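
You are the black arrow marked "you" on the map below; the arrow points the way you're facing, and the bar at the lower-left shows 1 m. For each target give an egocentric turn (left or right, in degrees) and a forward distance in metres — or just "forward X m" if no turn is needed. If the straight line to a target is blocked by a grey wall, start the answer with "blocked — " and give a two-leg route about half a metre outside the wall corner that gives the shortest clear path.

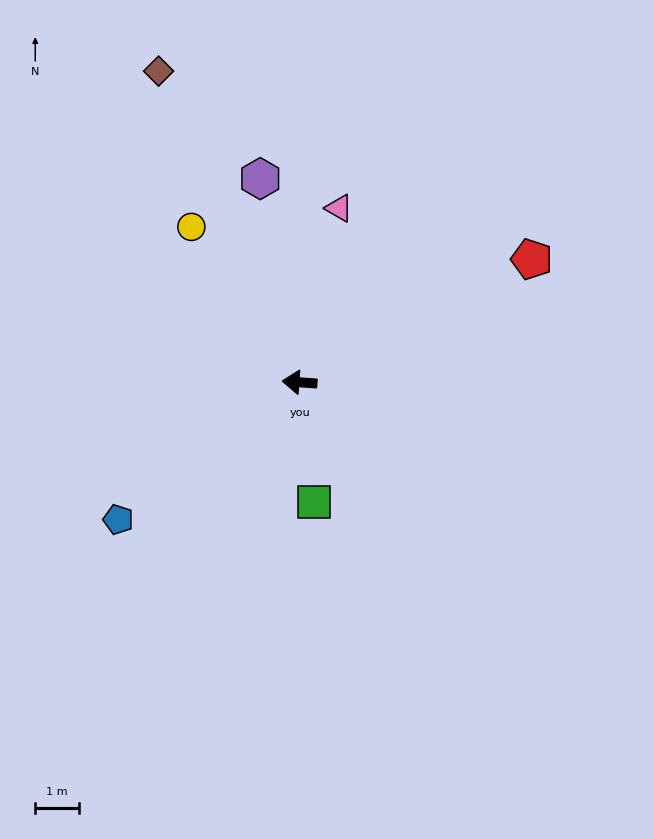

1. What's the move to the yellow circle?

turn right 51°, forward 4.3 m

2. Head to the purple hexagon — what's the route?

turn right 75°, forward 4.7 m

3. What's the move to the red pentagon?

turn right 148°, forward 6.0 m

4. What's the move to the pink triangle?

turn right 99°, forward 4.1 m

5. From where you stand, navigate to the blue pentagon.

turn left 41°, forward 5.2 m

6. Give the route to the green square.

turn left 101°, forward 2.8 m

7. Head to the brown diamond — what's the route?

turn right 62°, forward 7.8 m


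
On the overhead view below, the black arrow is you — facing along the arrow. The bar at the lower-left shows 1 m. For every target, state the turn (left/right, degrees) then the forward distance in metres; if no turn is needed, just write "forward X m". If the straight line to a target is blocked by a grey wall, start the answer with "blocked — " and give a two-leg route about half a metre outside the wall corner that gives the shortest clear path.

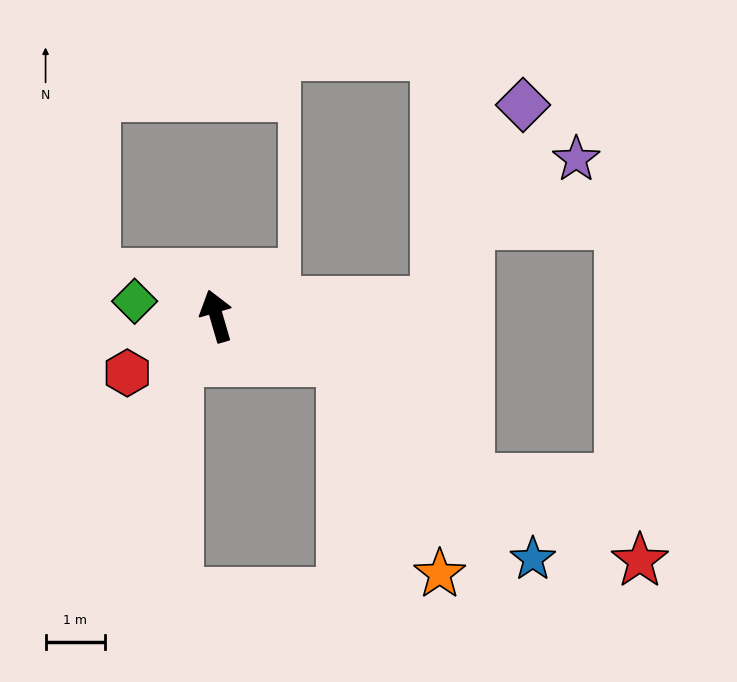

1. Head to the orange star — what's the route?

blocked — turn right 126°, forward 2.3 m, then turn right 45°, forward 3.9 m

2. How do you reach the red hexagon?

turn left 106°, forward 1.8 m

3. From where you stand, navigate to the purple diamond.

blocked — turn right 102°, forward 3.7 m, then turn left 62°, forward 3.6 m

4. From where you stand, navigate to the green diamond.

turn left 64°, forward 1.4 m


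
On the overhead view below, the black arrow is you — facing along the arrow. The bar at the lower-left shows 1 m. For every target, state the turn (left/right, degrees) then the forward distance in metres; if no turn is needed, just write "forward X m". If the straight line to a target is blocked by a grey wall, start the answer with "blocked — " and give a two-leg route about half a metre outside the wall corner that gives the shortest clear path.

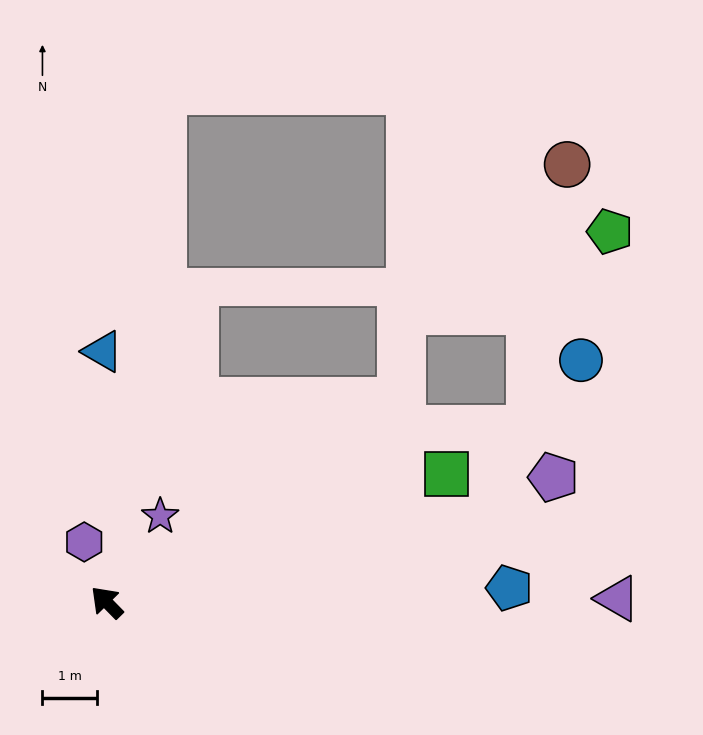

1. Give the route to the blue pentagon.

turn right 132°, forward 7.4 m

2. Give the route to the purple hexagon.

turn right 24°, forward 1.2 m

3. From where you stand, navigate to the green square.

turn right 114°, forward 6.7 m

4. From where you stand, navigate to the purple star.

turn right 76°, forward 1.9 m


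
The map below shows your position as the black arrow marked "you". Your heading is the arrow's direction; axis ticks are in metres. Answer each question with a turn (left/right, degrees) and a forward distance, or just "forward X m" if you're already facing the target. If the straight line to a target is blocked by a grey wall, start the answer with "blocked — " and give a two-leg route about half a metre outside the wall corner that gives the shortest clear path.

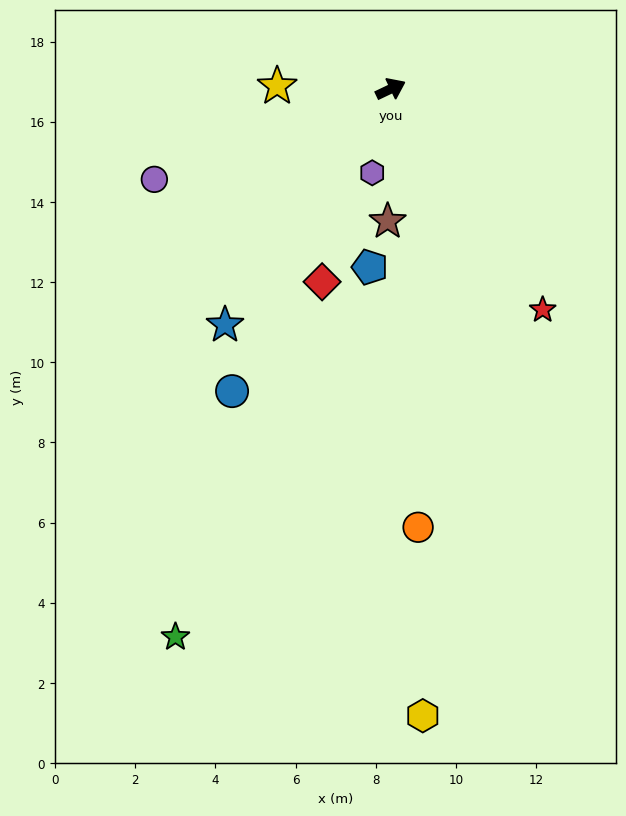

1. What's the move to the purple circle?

turn left 175°, forward 6.3 m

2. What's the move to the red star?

turn right 81°, forward 6.7 m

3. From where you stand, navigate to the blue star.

turn right 151°, forward 7.2 m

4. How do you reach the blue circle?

turn right 143°, forward 8.5 m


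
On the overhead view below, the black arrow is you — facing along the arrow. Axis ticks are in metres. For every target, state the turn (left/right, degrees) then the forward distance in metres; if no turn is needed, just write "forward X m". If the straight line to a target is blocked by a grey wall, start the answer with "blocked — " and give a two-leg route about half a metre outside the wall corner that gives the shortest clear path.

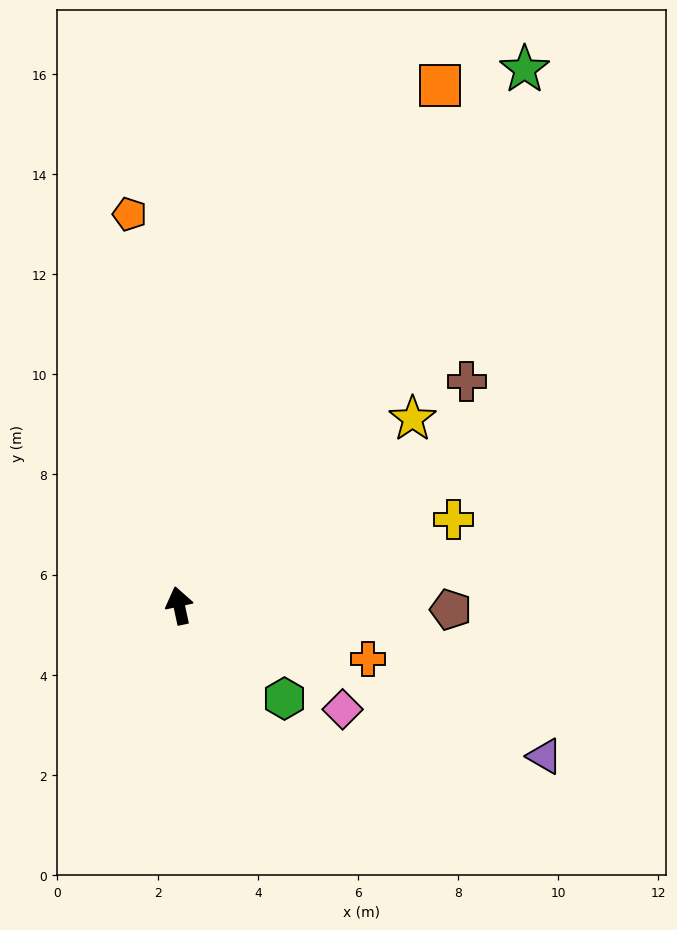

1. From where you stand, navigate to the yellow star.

turn right 63°, forward 6.0 m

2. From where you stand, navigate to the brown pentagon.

turn right 103°, forward 5.4 m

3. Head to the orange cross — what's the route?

turn right 118°, forward 3.9 m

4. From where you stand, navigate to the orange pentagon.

turn right 5°, forward 7.9 m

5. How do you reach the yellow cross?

turn right 85°, forward 5.7 m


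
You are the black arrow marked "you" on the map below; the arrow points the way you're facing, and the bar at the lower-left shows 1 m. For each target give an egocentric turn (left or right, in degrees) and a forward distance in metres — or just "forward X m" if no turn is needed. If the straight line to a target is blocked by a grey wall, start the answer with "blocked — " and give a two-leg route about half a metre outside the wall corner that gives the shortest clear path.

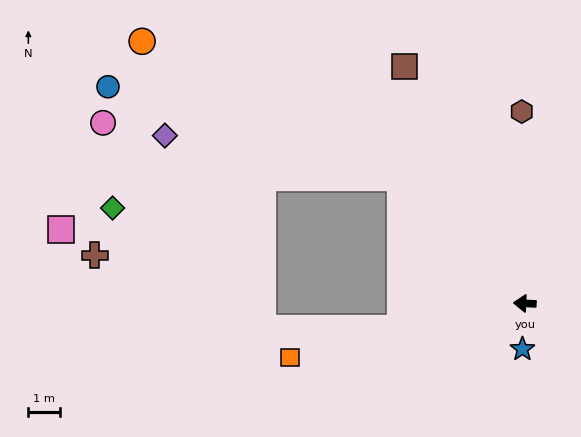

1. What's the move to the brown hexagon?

turn right 86°, forward 6.0 m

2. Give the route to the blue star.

turn left 90°, forward 1.4 m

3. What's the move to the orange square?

turn left 16°, forward 7.6 m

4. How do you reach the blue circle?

blocked — turn right 43°, forward 5.5 m, then turn left 29°, forward 9.6 m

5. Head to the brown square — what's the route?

turn right 60°, forward 8.3 m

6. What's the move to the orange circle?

blocked — turn right 43°, forward 5.5 m, then turn left 18°, forward 9.2 m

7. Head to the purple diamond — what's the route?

blocked — turn right 43°, forward 5.5 m, then turn left 36°, forward 7.5 m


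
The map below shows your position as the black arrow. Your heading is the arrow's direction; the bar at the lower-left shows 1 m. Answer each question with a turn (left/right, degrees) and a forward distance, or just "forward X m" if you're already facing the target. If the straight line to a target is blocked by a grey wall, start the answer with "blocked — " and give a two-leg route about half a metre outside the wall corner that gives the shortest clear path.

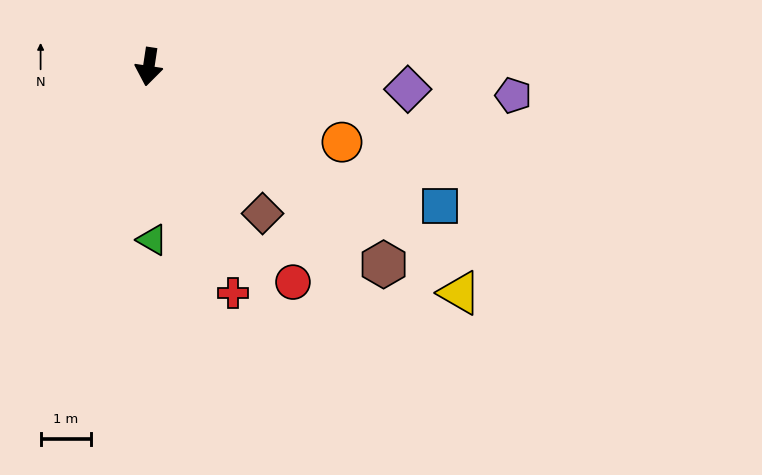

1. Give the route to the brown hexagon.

turn left 59°, forward 6.1 m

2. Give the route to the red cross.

turn left 29°, forward 4.8 m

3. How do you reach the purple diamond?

turn left 94°, forward 5.2 m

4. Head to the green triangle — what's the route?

turn left 10°, forward 3.4 m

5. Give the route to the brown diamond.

turn left 46°, forward 3.7 m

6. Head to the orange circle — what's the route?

turn left 77°, forward 4.1 m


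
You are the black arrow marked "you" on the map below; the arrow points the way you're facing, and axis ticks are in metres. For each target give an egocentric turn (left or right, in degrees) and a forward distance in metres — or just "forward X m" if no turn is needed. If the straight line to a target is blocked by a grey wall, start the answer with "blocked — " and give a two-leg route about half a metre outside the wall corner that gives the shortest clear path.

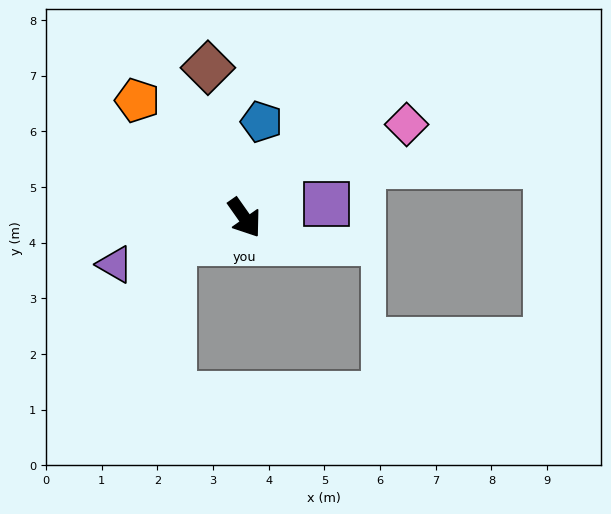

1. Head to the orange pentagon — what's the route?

turn right 173°, forward 2.9 m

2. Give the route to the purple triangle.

turn right 105°, forward 2.5 m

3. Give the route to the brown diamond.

turn left 159°, forward 2.8 m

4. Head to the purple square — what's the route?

turn left 65°, forward 1.5 m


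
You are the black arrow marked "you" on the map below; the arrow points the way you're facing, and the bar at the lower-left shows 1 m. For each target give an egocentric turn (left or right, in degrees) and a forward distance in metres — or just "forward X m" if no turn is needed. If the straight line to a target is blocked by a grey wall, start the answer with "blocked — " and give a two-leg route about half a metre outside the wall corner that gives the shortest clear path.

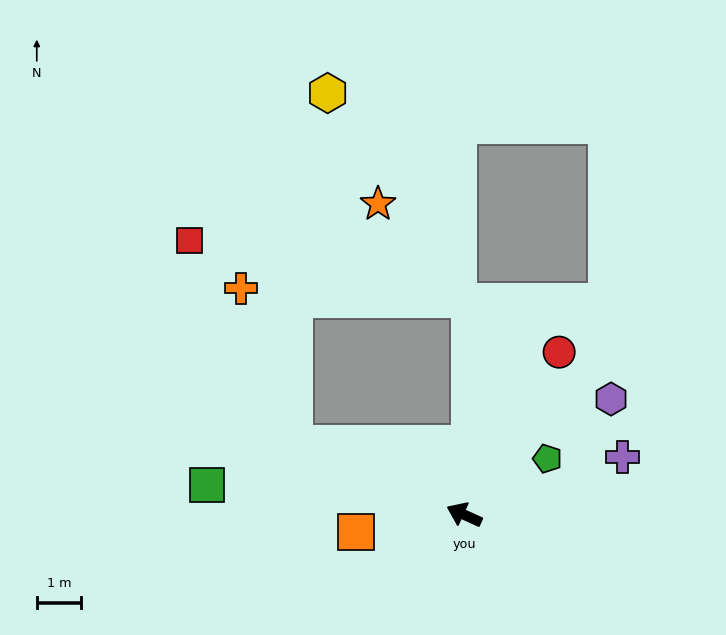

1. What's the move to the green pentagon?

turn right 122°, forward 2.3 m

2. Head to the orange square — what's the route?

turn left 34°, forward 2.5 m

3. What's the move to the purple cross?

turn right 136°, forward 3.8 m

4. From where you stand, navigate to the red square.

blocked — forward 4.2 m, then turn right 38°, forward 5.2 m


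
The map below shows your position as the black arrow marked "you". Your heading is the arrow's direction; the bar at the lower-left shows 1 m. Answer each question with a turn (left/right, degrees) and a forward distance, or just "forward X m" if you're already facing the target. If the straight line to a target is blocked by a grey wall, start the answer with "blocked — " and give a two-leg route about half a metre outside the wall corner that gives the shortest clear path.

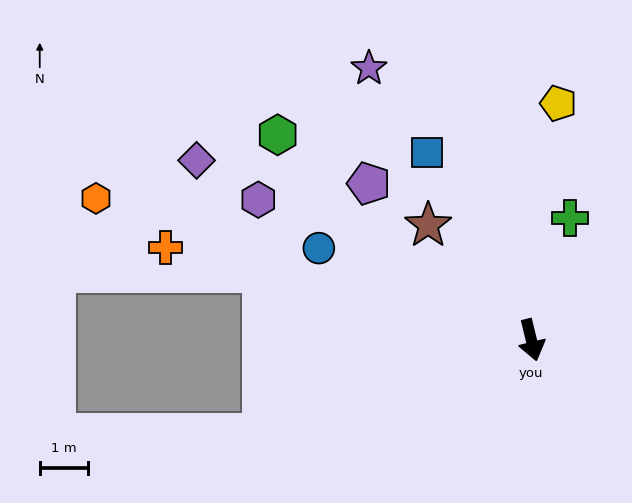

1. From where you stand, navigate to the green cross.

turn left 149°, forward 2.6 m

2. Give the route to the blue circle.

turn right 127°, forward 4.8 m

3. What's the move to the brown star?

turn right 152°, forward 3.2 m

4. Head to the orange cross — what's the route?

turn right 118°, forward 7.8 m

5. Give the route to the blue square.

turn right 165°, forward 4.4 m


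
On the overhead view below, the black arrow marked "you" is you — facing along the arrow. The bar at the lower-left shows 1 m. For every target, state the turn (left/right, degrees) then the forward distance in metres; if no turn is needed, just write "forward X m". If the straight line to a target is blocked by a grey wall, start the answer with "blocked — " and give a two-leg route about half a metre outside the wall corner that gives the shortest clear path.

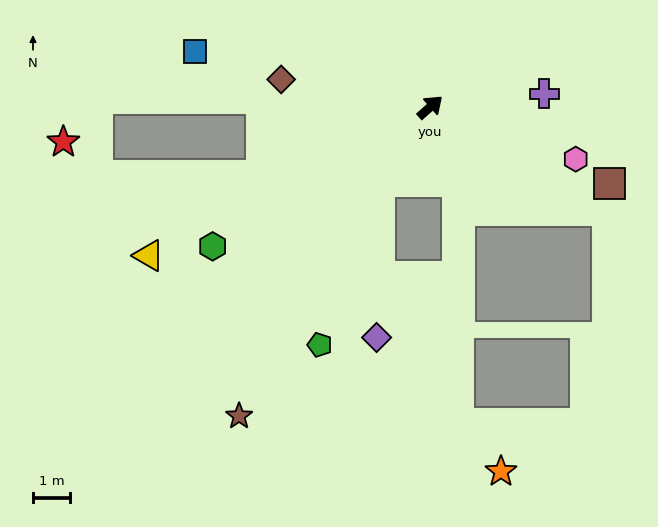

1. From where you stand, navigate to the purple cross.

turn right 35°, forward 3.1 m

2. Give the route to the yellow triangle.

turn left 166°, forward 8.5 m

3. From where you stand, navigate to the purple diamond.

blocked — turn right 166°, forward 2.4 m, then turn left 33°, forward 4.2 m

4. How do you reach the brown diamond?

turn left 128°, forward 4.1 m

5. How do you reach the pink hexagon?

turn right 61°, forward 4.1 m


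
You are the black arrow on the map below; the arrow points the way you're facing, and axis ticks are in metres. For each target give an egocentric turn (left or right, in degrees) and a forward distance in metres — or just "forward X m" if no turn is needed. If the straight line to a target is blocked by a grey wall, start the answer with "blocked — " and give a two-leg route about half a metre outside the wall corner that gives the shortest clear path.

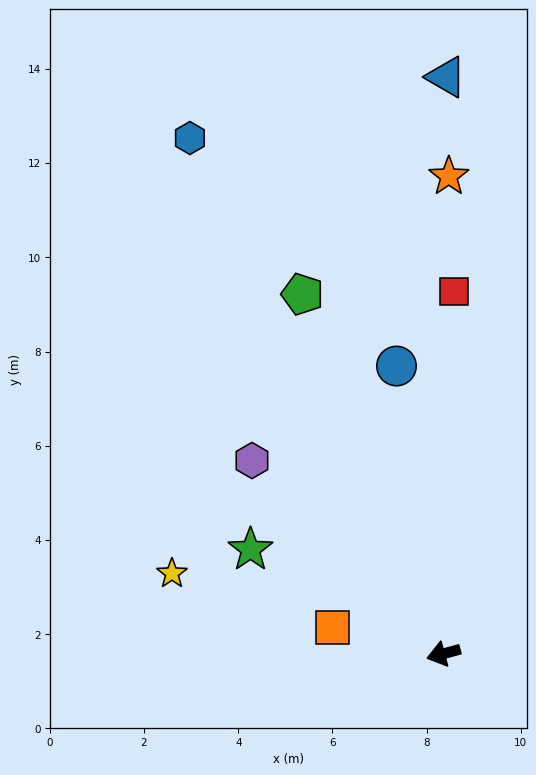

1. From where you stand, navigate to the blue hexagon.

turn right 79°, forward 12.2 m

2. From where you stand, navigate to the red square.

turn right 107°, forward 7.7 m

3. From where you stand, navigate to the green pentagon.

turn right 84°, forward 8.2 m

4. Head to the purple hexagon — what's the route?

turn right 60°, forward 5.8 m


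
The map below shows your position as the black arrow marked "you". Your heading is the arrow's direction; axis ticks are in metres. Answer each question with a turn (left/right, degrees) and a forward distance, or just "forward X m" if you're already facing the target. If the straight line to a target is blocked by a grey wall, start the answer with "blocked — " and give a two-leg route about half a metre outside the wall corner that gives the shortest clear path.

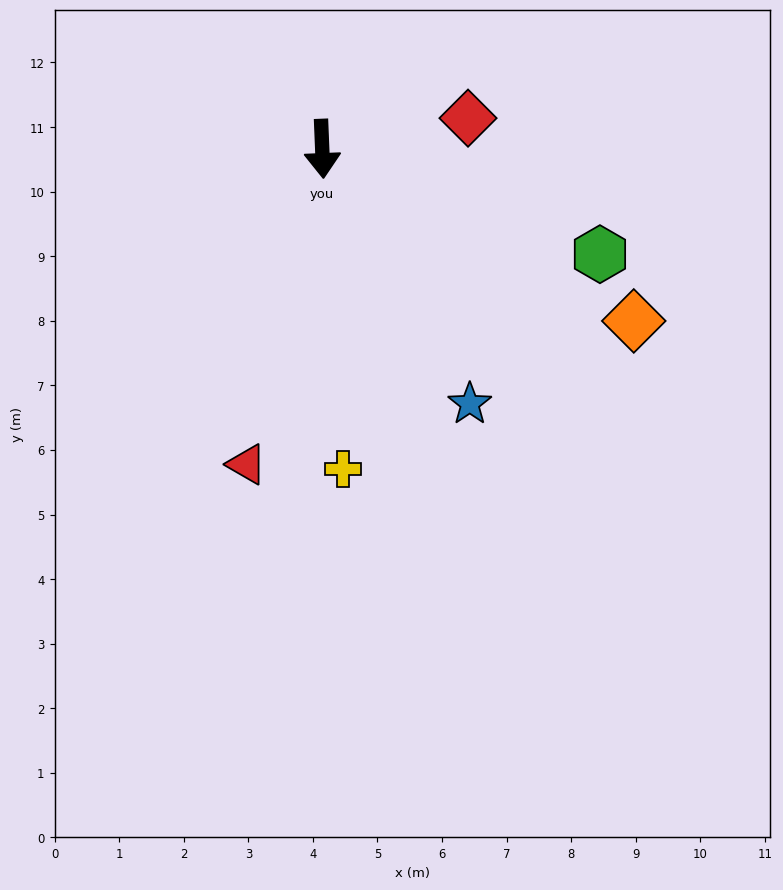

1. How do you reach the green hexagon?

turn left 67°, forward 4.6 m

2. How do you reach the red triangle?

turn right 16°, forward 5.0 m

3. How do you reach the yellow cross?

forward 5.0 m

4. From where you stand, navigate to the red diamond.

turn left 100°, forward 2.3 m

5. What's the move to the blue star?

turn left 28°, forward 4.6 m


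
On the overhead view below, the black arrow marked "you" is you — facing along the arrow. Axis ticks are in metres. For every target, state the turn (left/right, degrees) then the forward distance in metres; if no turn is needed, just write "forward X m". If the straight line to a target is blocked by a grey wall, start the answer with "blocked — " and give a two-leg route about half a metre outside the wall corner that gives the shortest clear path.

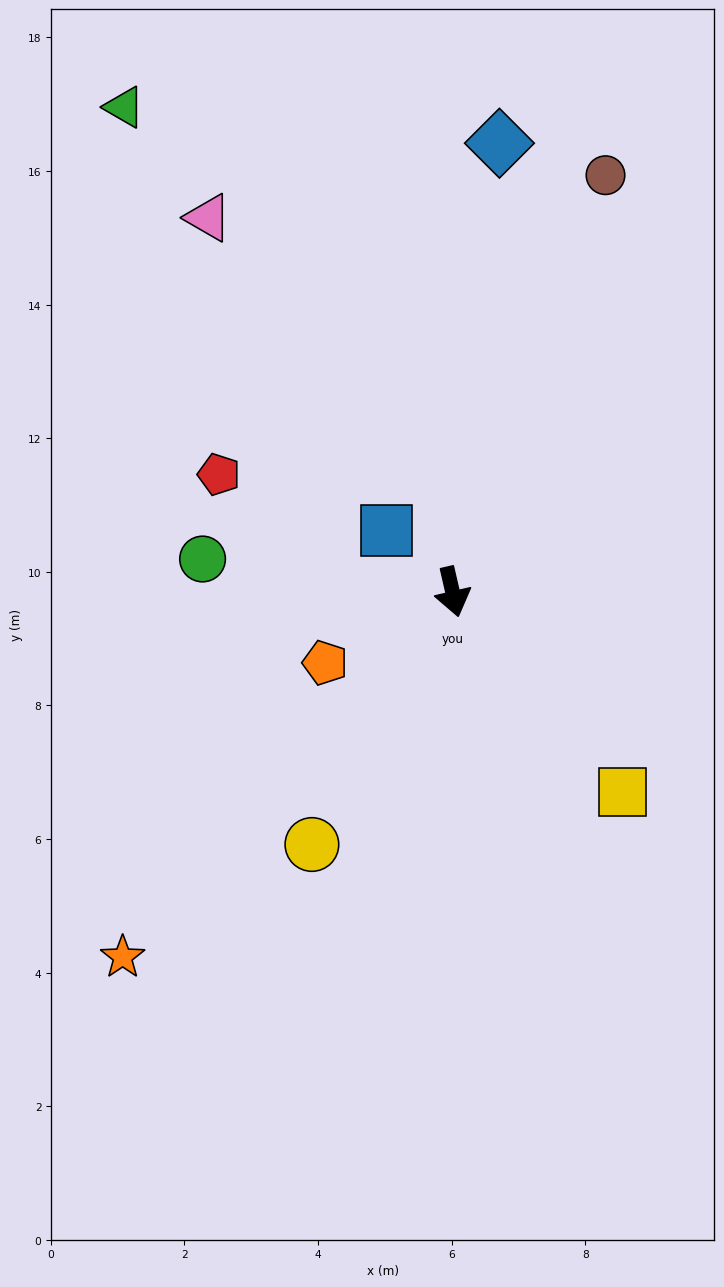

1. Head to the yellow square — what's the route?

turn left 27°, forward 3.9 m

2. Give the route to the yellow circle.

turn right 42°, forward 4.3 m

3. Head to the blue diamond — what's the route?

turn left 161°, forward 6.8 m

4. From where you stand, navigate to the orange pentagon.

turn right 74°, forward 2.2 m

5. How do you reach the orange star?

turn right 55°, forward 7.4 m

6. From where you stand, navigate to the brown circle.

turn left 147°, forward 6.6 m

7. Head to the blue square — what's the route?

turn right 146°, forward 1.3 m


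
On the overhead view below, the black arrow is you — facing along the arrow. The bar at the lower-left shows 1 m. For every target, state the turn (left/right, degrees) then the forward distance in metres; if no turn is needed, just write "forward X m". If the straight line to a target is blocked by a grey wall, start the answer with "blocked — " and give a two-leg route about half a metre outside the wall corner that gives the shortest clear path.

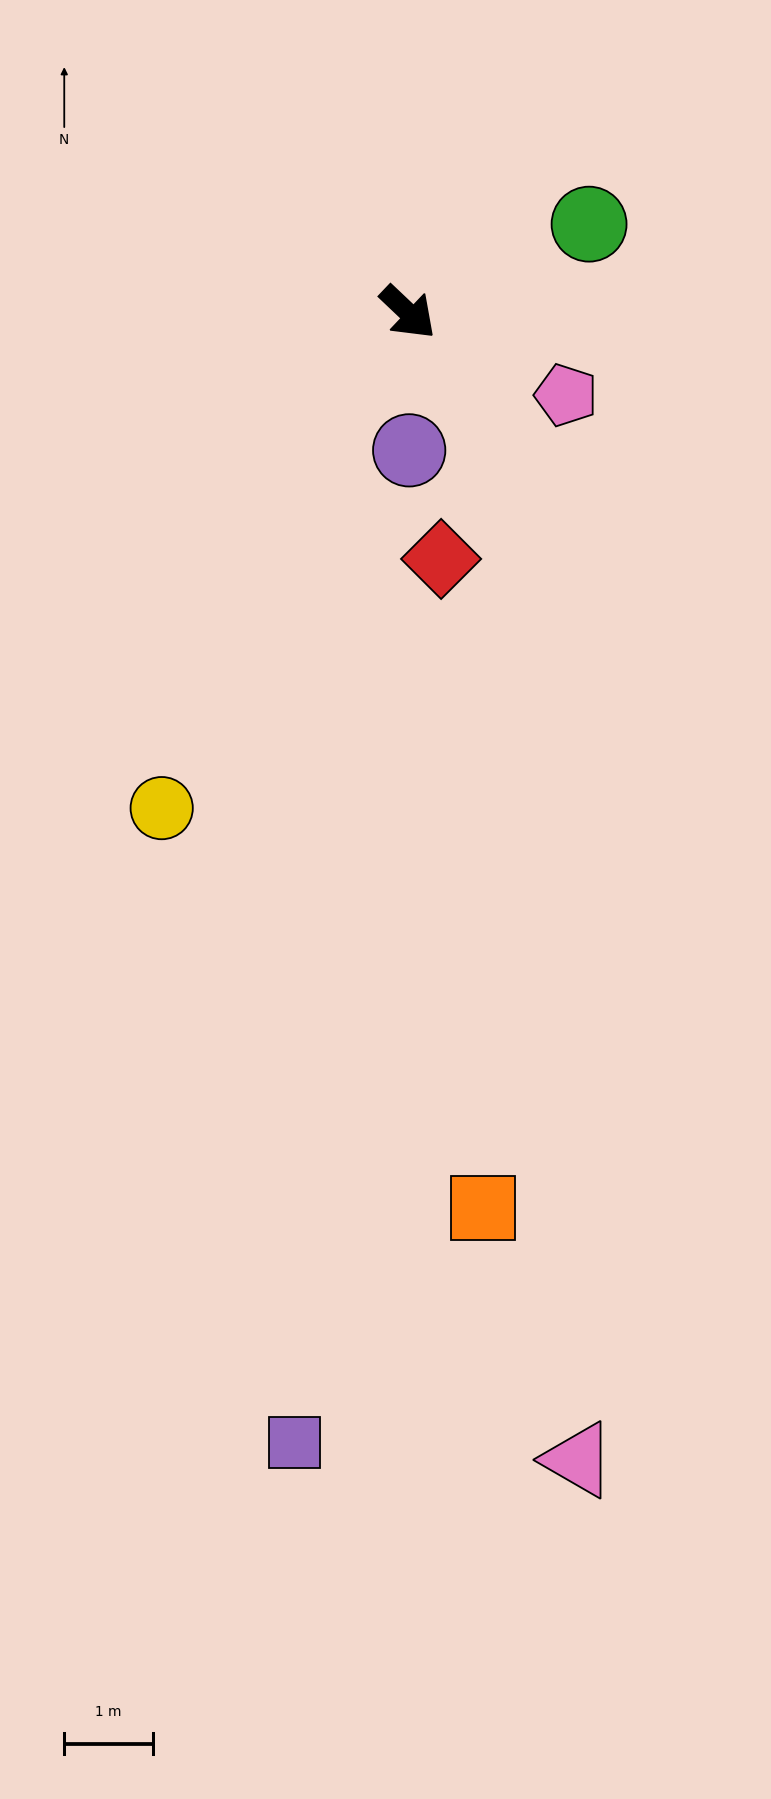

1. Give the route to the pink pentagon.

turn left 16°, forward 2.0 m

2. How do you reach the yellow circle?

turn right 73°, forward 6.2 m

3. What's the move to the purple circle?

turn right 46°, forward 1.5 m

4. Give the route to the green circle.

turn left 69°, forward 2.3 m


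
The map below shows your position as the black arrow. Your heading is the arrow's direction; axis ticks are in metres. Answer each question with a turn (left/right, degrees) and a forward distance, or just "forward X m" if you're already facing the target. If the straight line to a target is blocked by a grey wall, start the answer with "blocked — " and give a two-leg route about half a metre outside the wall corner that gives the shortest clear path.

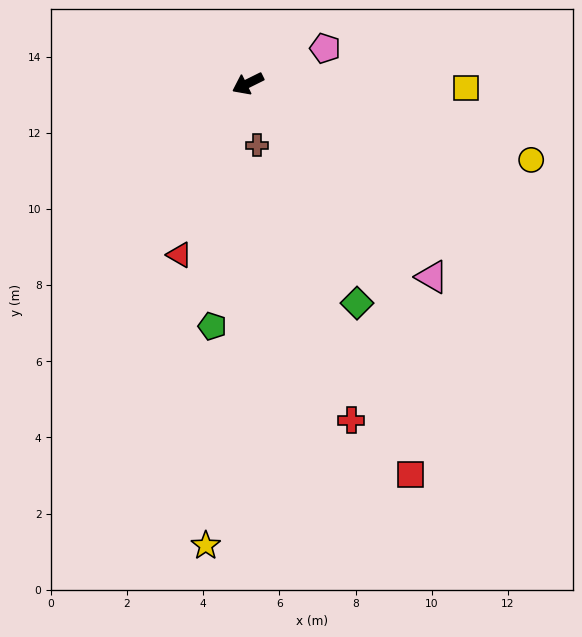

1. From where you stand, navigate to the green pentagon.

turn left 55°, forward 6.4 m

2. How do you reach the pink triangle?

turn left 107°, forward 7.0 m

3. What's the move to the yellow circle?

turn left 139°, forward 7.7 m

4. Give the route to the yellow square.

turn left 153°, forward 5.7 m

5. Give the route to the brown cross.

turn left 72°, forward 1.6 m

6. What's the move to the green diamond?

turn left 90°, forward 6.4 m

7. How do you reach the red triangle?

turn left 42°, forward 4.8 m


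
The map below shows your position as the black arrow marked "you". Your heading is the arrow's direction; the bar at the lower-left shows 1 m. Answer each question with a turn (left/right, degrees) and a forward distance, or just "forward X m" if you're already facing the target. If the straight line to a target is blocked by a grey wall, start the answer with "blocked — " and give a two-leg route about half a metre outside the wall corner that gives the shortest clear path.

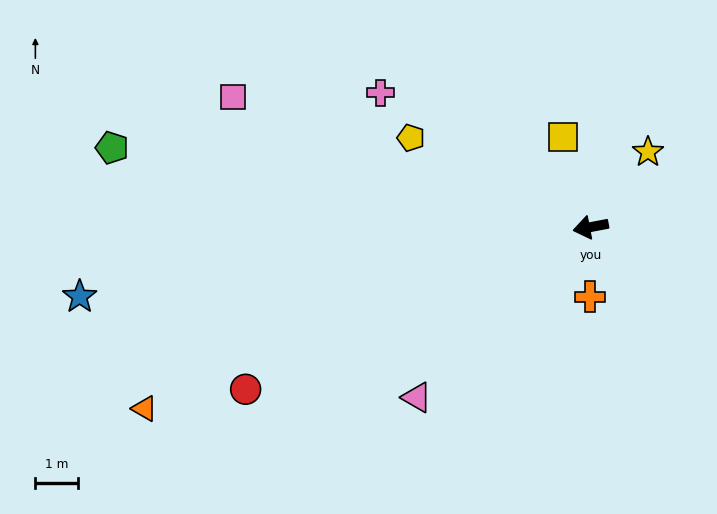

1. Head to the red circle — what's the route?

turn left 14°, forward 8.9 m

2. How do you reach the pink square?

turn right 31°, forward 8.9 m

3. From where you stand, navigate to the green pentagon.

turn right 20°, forward 11.3 m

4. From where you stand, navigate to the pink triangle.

turn left 34°, forward 5.7 m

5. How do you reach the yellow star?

turn right 138°, forward 2.2 m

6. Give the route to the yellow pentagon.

turn right 37°, forward 4.7 m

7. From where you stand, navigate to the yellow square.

turn right 84°, forward 2.2 m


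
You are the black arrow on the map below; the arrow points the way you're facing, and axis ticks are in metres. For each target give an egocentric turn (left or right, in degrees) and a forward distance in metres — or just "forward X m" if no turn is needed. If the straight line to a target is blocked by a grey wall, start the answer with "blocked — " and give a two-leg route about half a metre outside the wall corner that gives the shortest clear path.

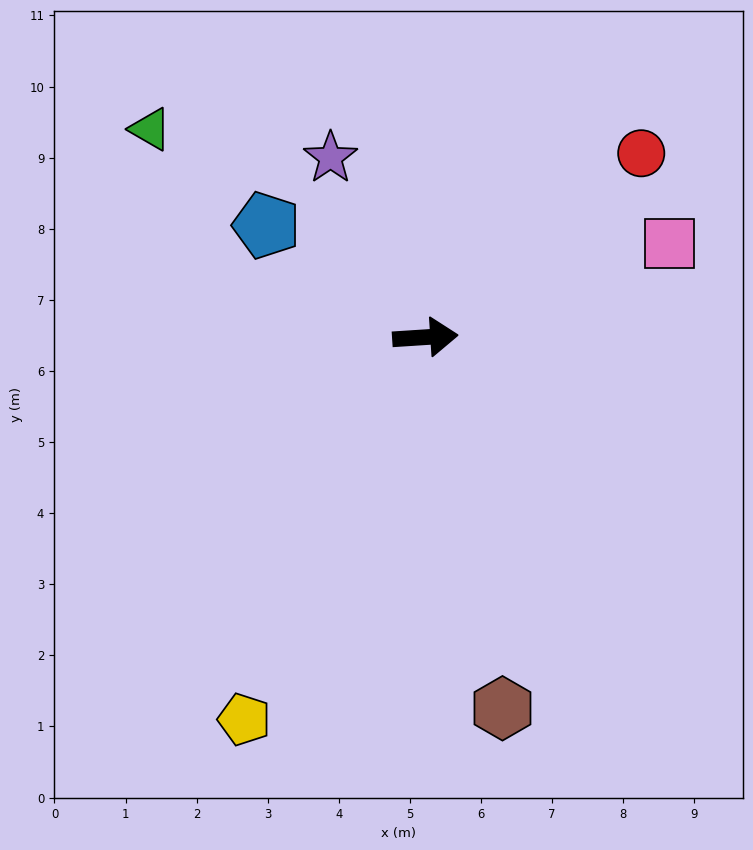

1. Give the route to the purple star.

turn left 114°, forward 2.9 m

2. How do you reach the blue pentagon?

turn left 141°, forward 2.7 m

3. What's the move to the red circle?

turn left 37°, forward 4.0 m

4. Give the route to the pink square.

turn left 17°, forward 3.7 m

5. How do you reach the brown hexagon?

turn right 82°, forward 5.3 m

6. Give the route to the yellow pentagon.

turn right 119°, forward 5.9 m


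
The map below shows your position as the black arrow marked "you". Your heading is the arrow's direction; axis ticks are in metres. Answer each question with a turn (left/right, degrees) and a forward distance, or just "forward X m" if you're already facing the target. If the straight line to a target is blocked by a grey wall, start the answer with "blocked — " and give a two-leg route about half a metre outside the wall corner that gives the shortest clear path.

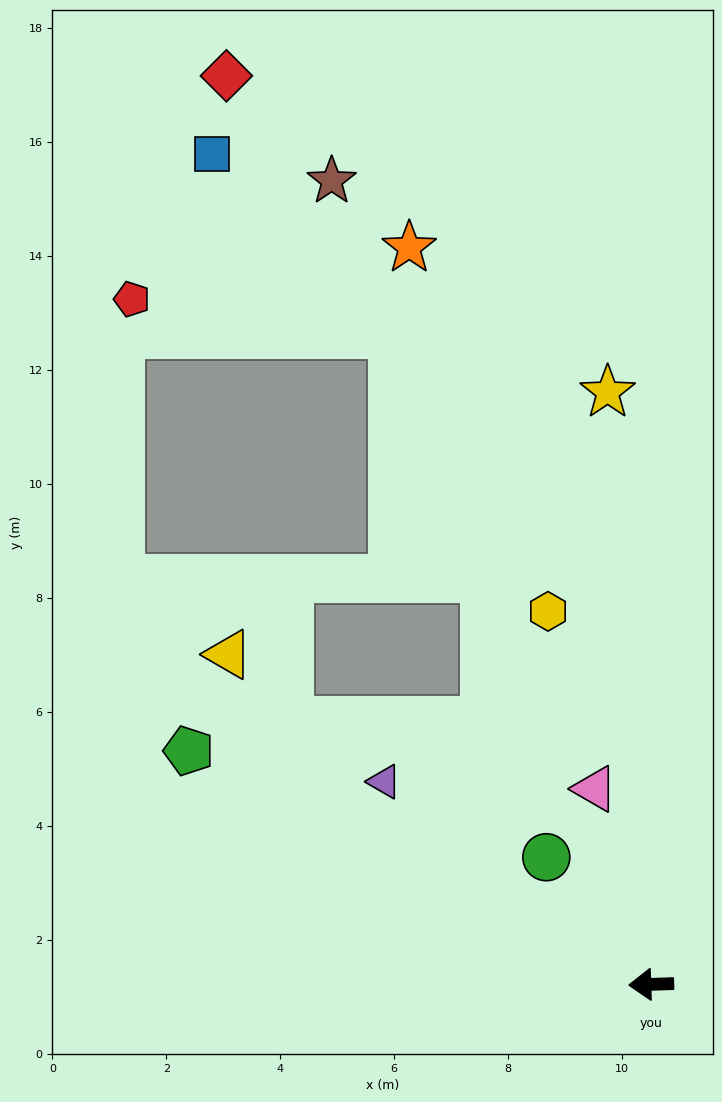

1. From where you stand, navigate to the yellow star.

turn right 88°, forward 10.4 m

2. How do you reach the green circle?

turn right 52°, forward 2.9 m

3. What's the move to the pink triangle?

turn right 76°, forward 3.6 m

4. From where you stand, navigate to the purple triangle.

turn right 39°, forward 5.9 m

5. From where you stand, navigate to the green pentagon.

turn right 29°, forward 9.1 m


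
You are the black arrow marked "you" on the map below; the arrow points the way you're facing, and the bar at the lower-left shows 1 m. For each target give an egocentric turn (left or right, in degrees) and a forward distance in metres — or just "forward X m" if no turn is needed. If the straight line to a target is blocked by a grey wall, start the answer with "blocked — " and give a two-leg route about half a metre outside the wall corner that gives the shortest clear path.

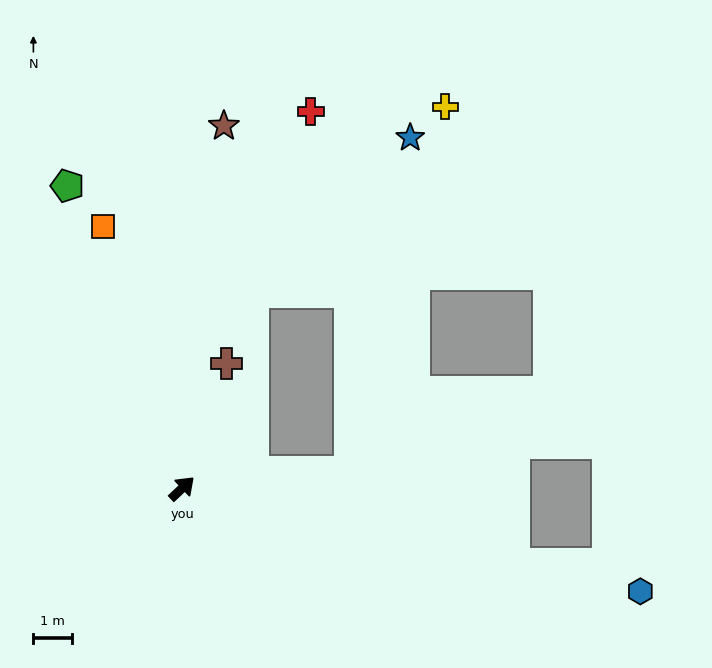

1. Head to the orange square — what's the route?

turn left 63°, forward 7.1 m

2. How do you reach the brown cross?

turn left 27°, forward 3.4 m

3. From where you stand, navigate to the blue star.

blocked — turn right 38°, forward 4.4 m, then turn left 74°, forward 8.8 m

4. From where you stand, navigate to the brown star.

turn left 40°, forward 9.5 m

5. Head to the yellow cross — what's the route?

blocked — turn right 38°, forward 4.4 m, then turn left 70°, forward 9.8 m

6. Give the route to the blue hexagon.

turn right 56°, forward 12.2 m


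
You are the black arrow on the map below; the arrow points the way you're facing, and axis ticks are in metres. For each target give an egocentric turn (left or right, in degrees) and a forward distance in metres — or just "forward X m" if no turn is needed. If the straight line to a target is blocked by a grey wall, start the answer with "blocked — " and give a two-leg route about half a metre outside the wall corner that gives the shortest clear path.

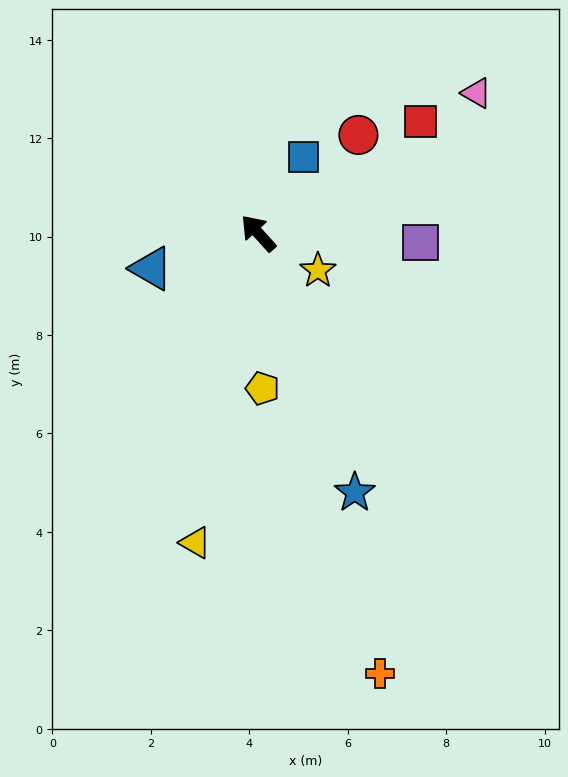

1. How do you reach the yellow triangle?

turn left 126°, forward 6.4 m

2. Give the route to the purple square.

turn right 135°, forward 3.3 m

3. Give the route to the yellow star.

turn right 164°, forward 1.4 m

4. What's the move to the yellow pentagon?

turn left 139°, forward 3.2 m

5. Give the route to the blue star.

turn left 158°, forward 5.6 m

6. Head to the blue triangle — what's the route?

turn left 66°, forward 2.3 m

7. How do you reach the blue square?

turn right 73°, forward 1.8 m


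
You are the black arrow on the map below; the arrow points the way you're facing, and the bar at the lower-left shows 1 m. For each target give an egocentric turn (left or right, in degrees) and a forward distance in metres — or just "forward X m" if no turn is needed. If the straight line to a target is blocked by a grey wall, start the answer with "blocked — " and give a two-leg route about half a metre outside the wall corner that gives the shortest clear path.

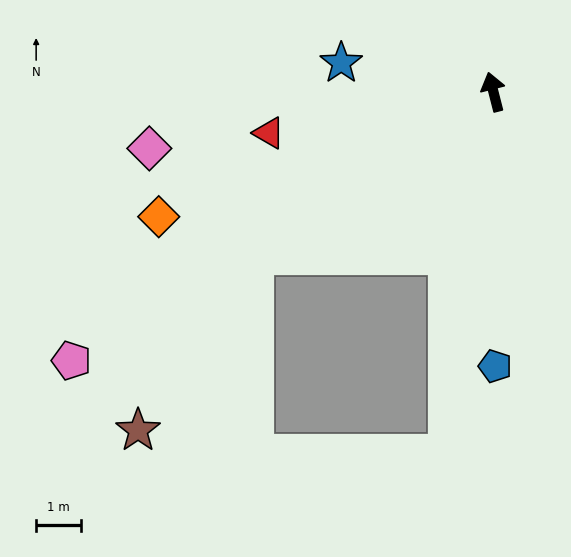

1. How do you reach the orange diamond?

turn left 96°, forward 8.0 m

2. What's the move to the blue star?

turn left 65°, forward 3.5 m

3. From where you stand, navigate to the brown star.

blocked — turn left 110°, forward 6.5 m, then turn left 22°, forward 4.7 m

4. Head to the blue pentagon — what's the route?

turn left 166°, forward 6.2 m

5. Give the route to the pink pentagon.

turn left 108°, forward 11.2 m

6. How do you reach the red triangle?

turn left 86°, forward 5.1 m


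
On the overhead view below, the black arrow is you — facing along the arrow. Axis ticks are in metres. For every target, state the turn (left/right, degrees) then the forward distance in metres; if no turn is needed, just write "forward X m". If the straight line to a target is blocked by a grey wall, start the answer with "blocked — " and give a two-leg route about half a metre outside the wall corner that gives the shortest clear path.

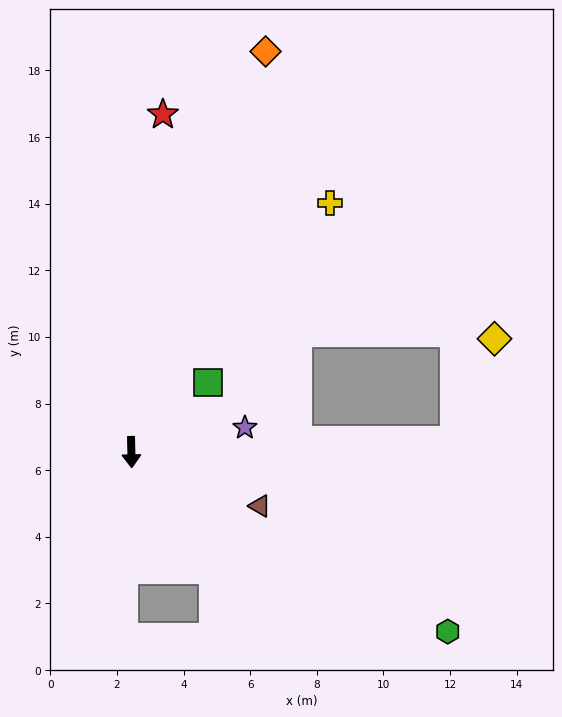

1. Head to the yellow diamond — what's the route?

blocked — turn left 91°, forward 9.7 m, then turn left 66°, forward 3.3 m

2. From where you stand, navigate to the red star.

turn left 173°, forward 10.2 m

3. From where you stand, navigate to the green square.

turn left 131°, forward 3.1 m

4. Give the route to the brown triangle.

turn left 66°, forward 4.2 m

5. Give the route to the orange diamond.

turn left 160°, forward 12.7 m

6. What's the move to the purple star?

turn left 101°, forward 3.5 m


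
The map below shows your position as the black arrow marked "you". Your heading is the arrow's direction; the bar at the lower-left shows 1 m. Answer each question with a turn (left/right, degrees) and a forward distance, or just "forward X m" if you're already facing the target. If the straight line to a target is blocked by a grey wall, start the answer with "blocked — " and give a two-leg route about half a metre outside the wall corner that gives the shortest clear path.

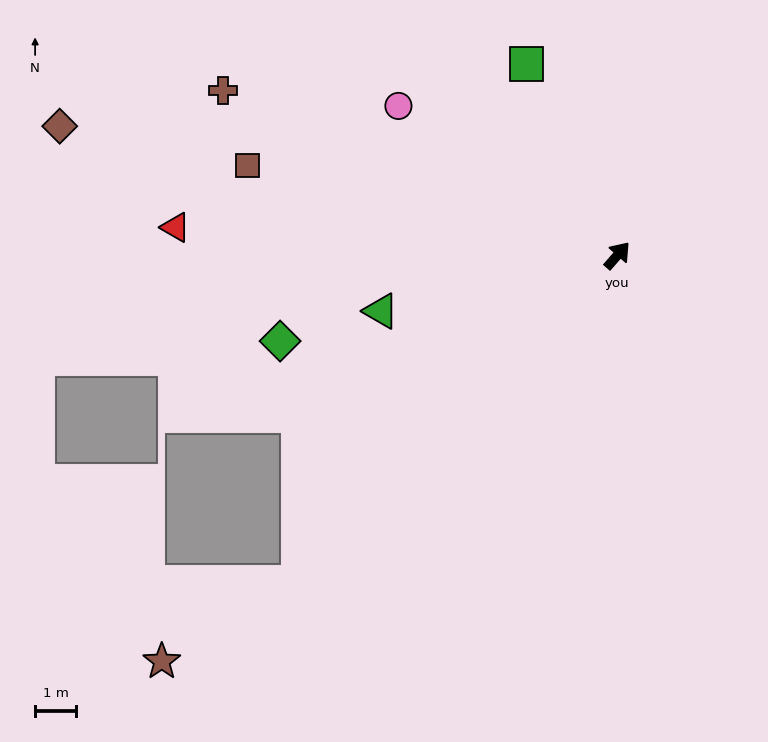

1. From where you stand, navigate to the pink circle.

turn left 97°, forward 6.5 m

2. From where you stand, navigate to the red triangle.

turn left 127°, forward 10.9 m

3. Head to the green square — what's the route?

turn left 67°, forward 5.2 m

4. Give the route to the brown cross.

turn left 108°, forward 10.5 m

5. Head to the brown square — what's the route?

turn left 117°, forward 9.4 m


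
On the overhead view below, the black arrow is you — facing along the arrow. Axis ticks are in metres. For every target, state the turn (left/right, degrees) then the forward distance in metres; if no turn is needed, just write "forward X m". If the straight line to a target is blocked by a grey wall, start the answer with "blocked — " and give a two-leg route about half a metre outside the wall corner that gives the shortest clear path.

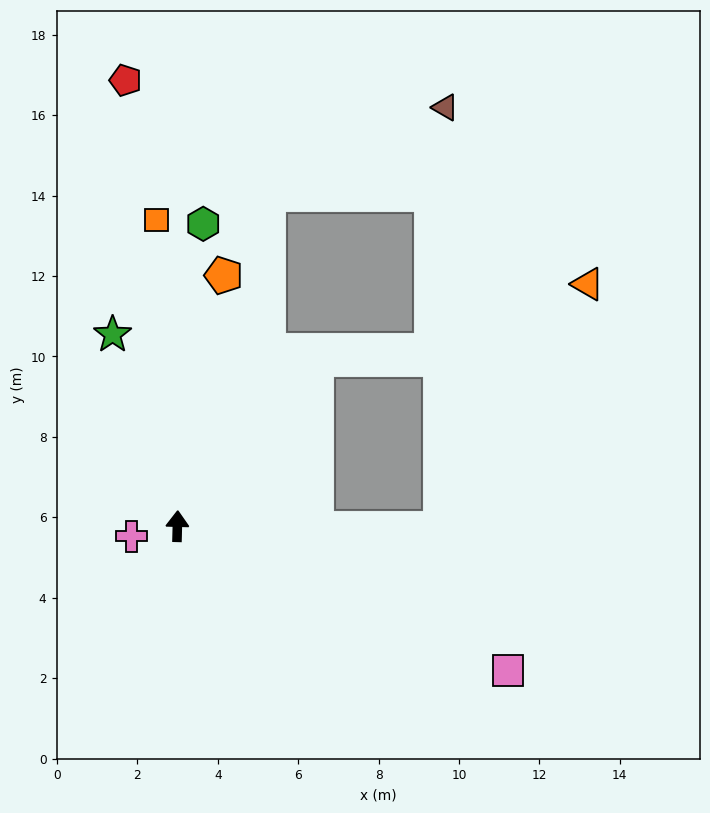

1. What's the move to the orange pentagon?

turn right 9°, forward 6.3 m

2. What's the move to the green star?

turn left 20°, forward 5.0 m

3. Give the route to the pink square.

turn right 112°, forward 9.0 m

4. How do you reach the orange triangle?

blocked — turn right 89°, forward 6.5 m, then turn left 59°, forward 7.1 m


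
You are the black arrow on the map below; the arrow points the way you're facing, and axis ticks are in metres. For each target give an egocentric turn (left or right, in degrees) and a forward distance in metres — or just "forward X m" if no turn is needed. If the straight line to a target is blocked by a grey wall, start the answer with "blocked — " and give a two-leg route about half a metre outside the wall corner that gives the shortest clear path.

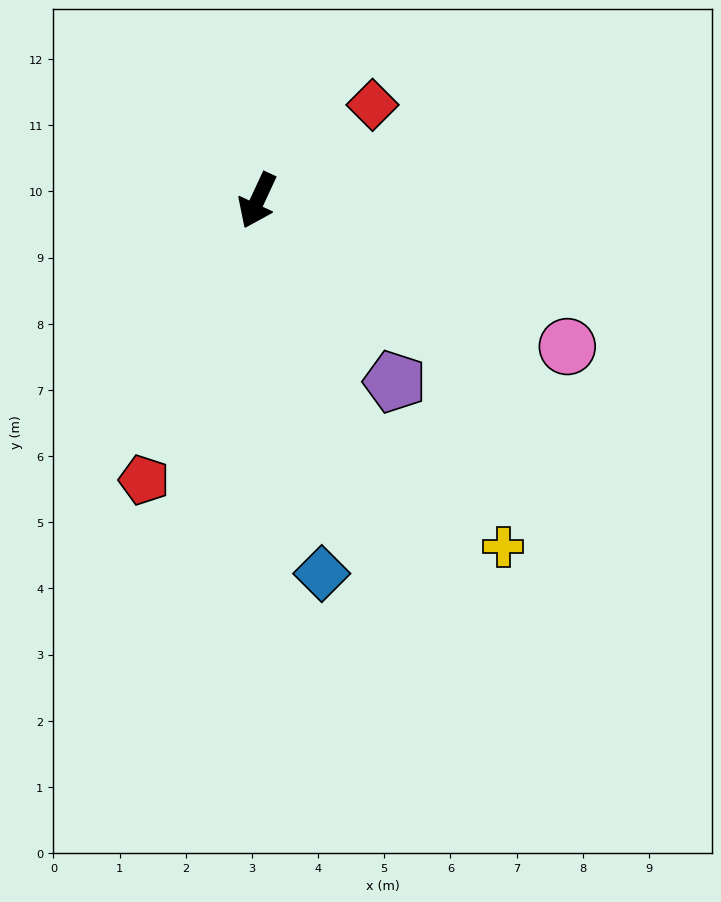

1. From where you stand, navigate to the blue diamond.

turn left 35°, forward 5.7 m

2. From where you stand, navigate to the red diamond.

turn left 155°, forward 2.3 m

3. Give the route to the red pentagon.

turn left 3°, forward 4.6 m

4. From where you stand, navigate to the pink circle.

turn left 90°, forward 5.2 m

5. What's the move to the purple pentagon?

turn left 62°, forward 3.4 m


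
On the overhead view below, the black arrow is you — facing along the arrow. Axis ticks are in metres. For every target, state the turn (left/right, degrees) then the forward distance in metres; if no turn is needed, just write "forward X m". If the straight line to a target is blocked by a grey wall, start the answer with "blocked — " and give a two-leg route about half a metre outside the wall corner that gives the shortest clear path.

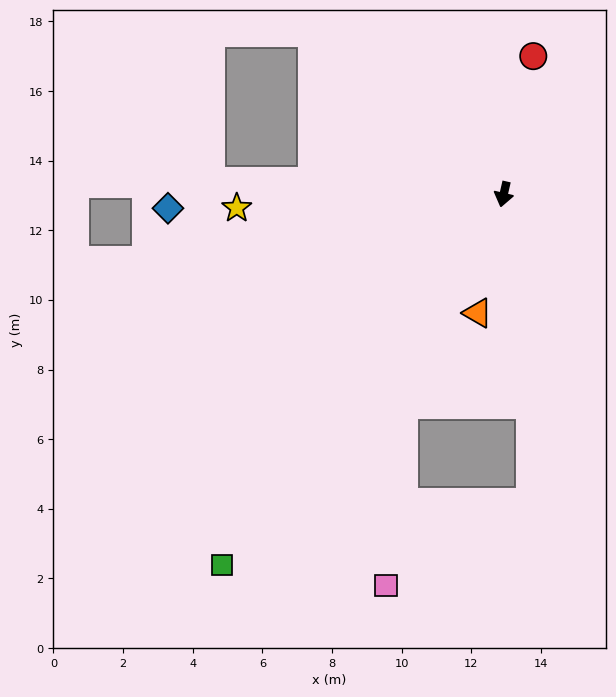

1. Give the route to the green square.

turn right 24°, forward 13.4 m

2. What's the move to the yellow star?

turn right 74°, forward 7.7 m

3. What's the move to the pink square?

blocked — turn right 13°, forward 6.7 m, then turn left 21°, forward 5.2 m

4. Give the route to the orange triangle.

forward 3.5 m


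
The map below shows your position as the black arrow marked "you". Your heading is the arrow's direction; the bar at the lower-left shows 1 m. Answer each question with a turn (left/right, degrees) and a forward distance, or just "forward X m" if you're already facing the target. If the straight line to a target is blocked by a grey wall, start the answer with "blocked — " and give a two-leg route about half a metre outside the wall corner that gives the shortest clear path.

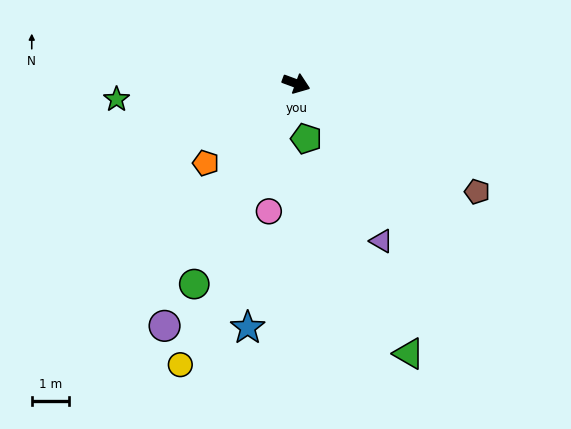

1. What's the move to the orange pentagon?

turn right 118°, forward 3.3 m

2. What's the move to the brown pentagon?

turn right 11°, forward 5.7 m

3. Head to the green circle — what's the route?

turn right 97°, forward 6.1 m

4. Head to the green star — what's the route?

turn right 155°, forward 4.9 m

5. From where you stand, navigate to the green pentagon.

turn right 59°, forward 1.5 m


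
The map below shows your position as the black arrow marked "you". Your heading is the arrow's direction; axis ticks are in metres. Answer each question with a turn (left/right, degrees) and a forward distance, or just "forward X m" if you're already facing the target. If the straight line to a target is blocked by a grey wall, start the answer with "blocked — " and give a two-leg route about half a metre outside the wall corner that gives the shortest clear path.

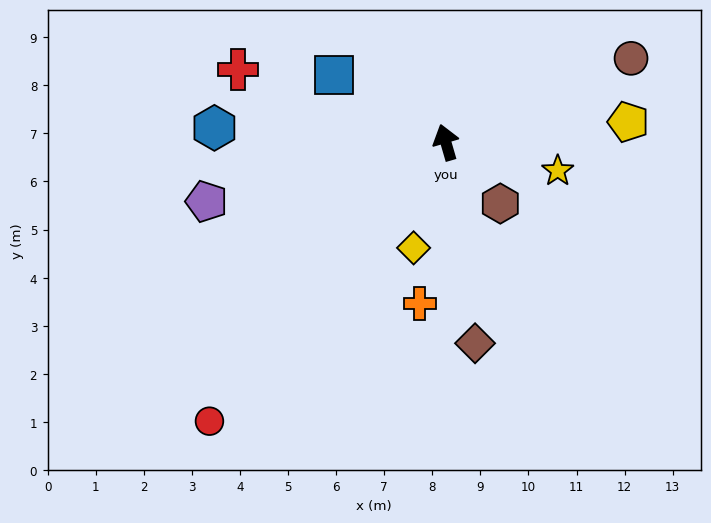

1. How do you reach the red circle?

turn left 124°, forward 7.6 m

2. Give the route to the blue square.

turn left 43°, forward 2.7 m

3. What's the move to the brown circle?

turn right 82°, forward 4.2 m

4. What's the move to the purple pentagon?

turn left 88°, forward 5.1 m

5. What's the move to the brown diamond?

turn left 172°, forward 4.2 m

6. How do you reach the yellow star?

turn right 120°, forward 2.4 m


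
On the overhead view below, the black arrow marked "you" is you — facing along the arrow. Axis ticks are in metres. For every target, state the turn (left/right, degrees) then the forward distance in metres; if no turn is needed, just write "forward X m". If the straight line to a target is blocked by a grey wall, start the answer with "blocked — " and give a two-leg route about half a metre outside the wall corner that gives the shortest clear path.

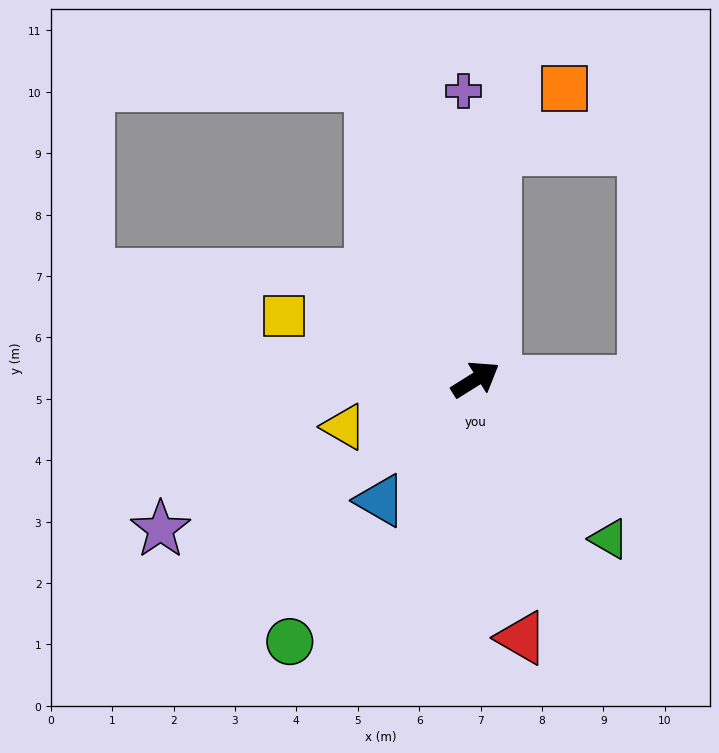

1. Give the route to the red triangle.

turn right 112°, forward 4.3 m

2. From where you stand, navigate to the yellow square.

turn left 130°, forward 3.3 m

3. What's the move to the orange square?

blocked — turn left 53°, forward 3.8 m, then turn right 43°, forward 1.5 m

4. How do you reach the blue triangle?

turn right 160°, forward 2.5 m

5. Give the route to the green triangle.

turn right 82°, forward 3.4 m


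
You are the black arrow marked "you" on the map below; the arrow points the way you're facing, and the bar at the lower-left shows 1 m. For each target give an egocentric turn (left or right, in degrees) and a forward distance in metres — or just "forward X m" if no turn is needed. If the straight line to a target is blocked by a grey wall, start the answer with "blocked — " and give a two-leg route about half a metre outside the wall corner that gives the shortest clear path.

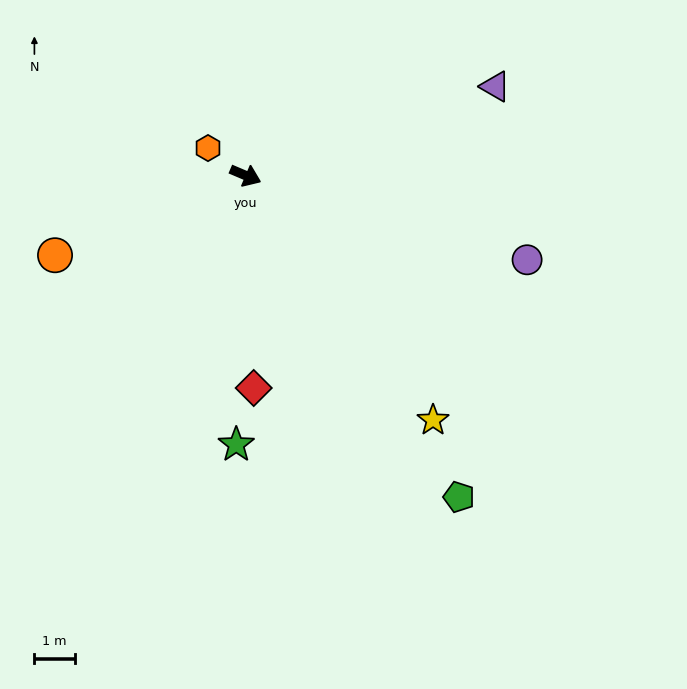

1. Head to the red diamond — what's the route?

turn right 65°, forward 5.3 m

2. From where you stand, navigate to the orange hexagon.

turn left 167°, forward 1.2 m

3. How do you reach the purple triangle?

turn left 43°, forward 6.6 m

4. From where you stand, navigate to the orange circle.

turn right 134°, forward 5.1 m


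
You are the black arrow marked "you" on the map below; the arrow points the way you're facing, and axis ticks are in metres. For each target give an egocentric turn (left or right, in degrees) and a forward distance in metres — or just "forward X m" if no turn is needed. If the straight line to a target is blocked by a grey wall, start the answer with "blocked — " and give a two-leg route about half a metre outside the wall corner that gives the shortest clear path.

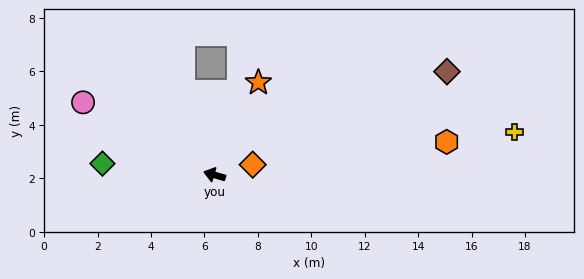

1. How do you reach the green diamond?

turn left 10°, forward 4.2 m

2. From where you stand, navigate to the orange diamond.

turn right 149°, forward 1.5 m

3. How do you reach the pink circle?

turn right 13°, forward 5.6 m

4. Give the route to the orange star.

turn right 99°, forward 3.8 m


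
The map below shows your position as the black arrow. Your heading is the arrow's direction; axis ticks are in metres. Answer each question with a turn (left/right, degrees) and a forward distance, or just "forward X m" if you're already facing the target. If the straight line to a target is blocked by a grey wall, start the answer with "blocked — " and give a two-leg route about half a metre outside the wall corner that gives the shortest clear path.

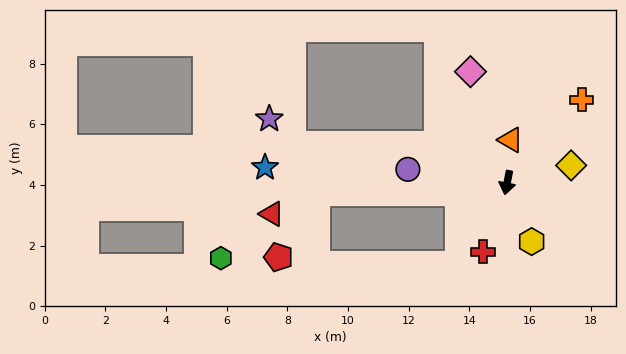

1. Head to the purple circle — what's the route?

turn right 87°, forward 3.3 m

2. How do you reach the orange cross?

turn left 149°, forward 3.7 m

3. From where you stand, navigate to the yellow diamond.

turn left 116°, forward 2.2 m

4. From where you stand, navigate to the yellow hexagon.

turn left 34°, forward 2.1 m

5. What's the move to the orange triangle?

turn right 174°, forward 1.4 m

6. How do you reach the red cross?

turn right 8°, forward 2.4 m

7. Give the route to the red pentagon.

blocked — turn right 76°, forward 6.3 m, then turn left 56°, forward 2.5 m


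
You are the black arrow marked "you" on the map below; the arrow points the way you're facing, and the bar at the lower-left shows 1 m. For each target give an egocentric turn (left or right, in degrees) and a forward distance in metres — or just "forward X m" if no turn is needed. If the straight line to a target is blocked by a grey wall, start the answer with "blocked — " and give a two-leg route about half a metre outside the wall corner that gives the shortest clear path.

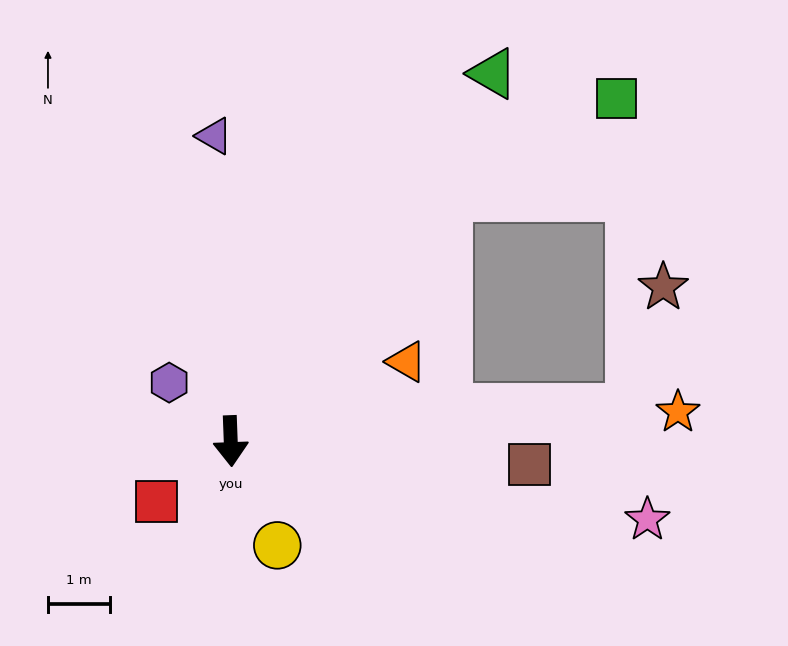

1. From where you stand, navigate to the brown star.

blocked — turn left 92°, forward 6.5 m, then turn left 71°, forward 2.0 m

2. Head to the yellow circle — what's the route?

turn left 22°, forward 1.8 m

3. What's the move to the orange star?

turn left 92°, forward 7.2 m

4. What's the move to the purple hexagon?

turn right 136°, forward 1.4 m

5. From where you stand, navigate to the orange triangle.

turn left 112°, forward 3.1 m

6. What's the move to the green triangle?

turn left 142°, forward 7.3 m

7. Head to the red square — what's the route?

turn right 53°, forward 1.5 m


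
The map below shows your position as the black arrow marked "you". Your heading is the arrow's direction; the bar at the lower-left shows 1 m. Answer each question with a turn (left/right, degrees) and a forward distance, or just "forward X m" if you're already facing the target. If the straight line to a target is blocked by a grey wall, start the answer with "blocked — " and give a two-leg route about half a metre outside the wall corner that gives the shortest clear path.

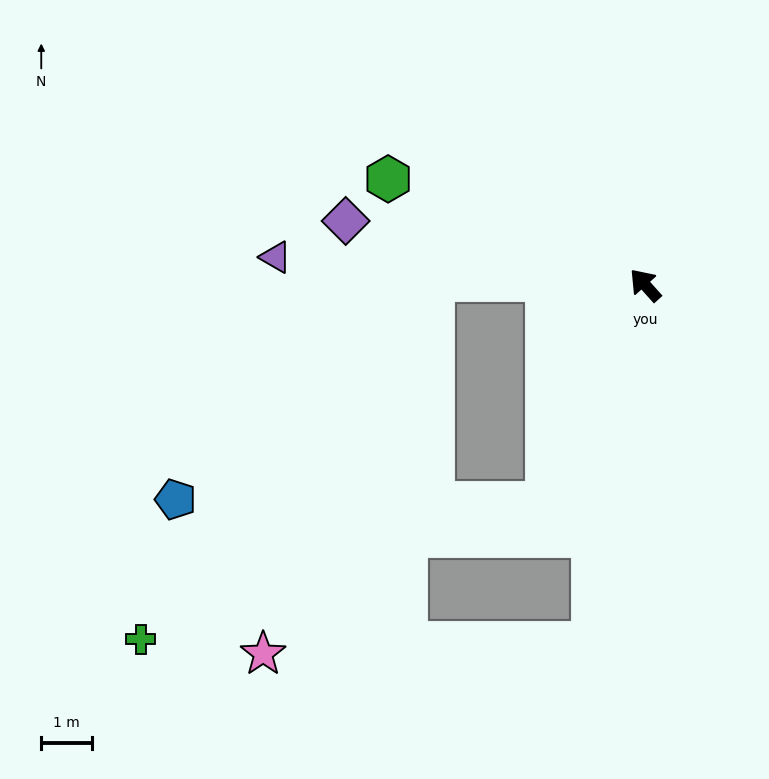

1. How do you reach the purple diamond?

turn left 36°, forward 6.1 m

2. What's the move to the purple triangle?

turn left 44°, forward 7.4 m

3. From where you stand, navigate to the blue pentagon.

blocked — turn left 114°, forward 4.7 m, then turn right 66°, forward 7.4 m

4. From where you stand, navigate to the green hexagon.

turn left 26°, forward 5.5 m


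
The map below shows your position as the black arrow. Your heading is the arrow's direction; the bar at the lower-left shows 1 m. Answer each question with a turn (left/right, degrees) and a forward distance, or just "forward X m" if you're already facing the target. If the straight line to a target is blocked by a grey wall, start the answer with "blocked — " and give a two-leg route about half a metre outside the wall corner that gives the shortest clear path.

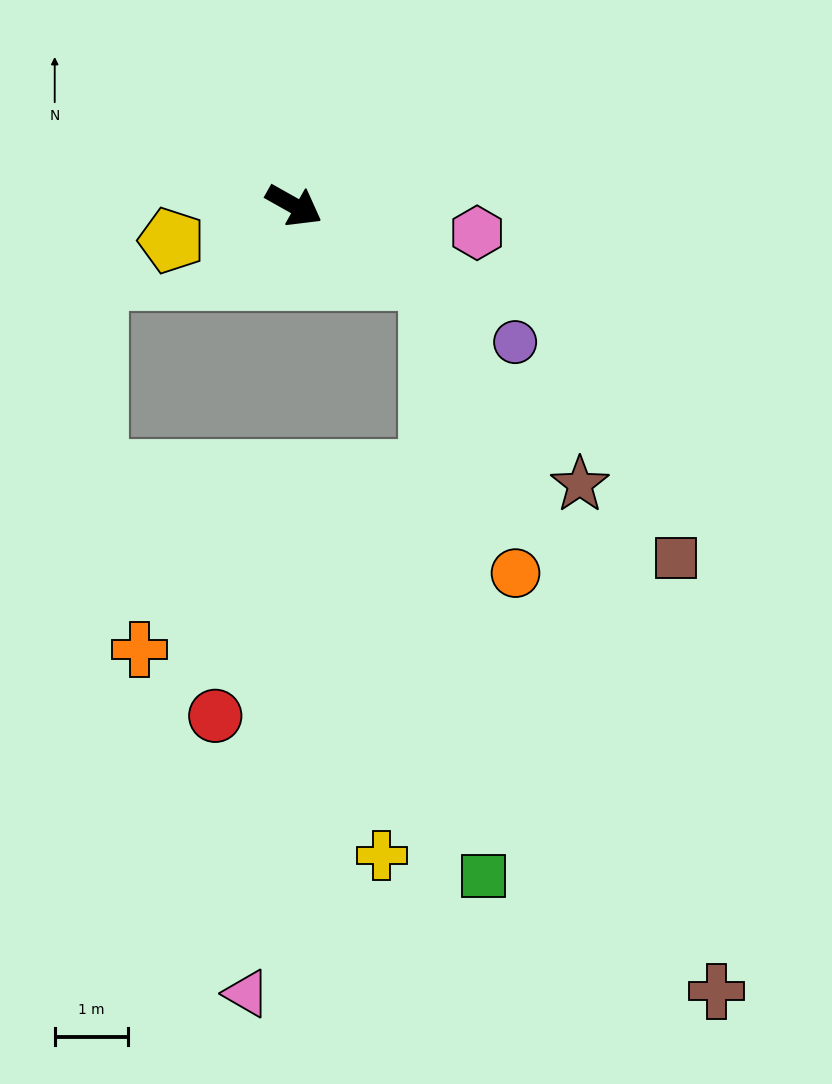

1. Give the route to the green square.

blocked — forward 2.1 m, then turn right 56°, forward 8.2 m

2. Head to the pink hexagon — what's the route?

turn left 21°, forward 2.5 m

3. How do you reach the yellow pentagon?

turn right 135°, forward 1.8 m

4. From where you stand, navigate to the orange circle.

blocked — forward 2.1 m, then turn right 44°, forward 4.2 m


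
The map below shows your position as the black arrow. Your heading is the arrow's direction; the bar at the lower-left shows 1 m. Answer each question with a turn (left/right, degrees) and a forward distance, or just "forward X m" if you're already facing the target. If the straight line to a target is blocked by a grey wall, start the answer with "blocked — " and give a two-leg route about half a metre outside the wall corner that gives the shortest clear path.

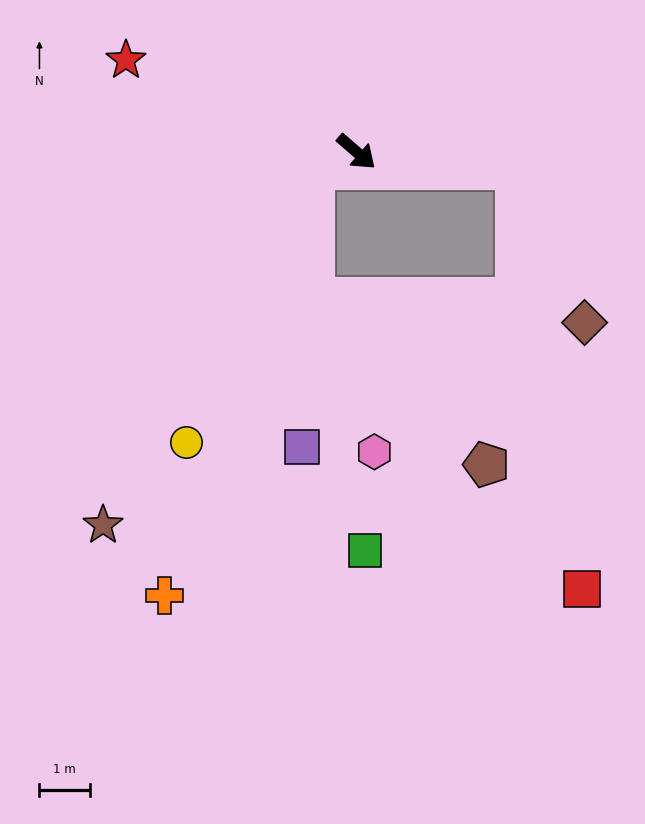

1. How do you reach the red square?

blocked — turn left 35°, forward 3.2 m, then turn right 75°, forward 8.5 m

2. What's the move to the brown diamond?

blocked — turn left 35°, forward 3.2 m, then turn right 60°, forward 3.4 m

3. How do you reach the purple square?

blocked — turn right 118°, forward 0.9 m, then turn left 67°, forward 5.6 m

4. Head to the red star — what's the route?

turn right 161°, forward 4.9 m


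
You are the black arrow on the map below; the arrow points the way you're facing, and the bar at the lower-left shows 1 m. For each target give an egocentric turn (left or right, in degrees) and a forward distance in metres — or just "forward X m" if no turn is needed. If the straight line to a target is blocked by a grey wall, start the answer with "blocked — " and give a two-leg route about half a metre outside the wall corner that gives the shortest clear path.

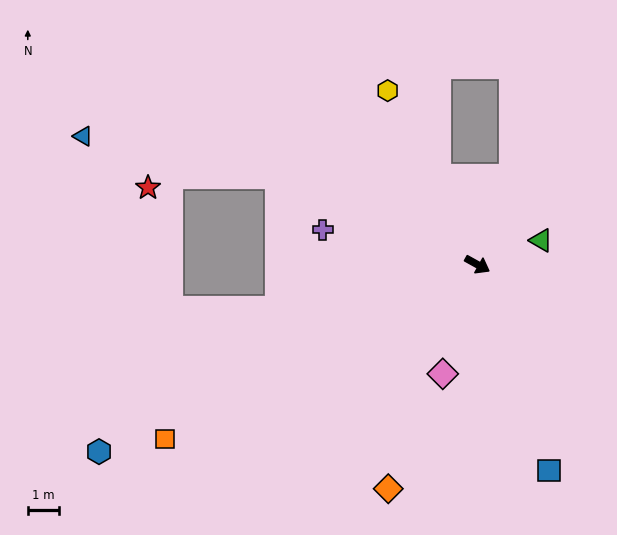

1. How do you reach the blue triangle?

blocked — turn right 175°, forward 7.1 m, then turn left 12°, forward 6.5 m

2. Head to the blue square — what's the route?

turn right 42°, forward 7.1 m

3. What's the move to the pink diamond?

turn right 79°, forward 3.7 m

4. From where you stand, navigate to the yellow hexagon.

turn left 146°, forward 6.4 m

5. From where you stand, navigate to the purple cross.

turn right 164°, forward 5.2 m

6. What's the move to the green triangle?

turn left 50°, forward 2.2 m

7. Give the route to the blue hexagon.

turn right 125°, forward 13.7 m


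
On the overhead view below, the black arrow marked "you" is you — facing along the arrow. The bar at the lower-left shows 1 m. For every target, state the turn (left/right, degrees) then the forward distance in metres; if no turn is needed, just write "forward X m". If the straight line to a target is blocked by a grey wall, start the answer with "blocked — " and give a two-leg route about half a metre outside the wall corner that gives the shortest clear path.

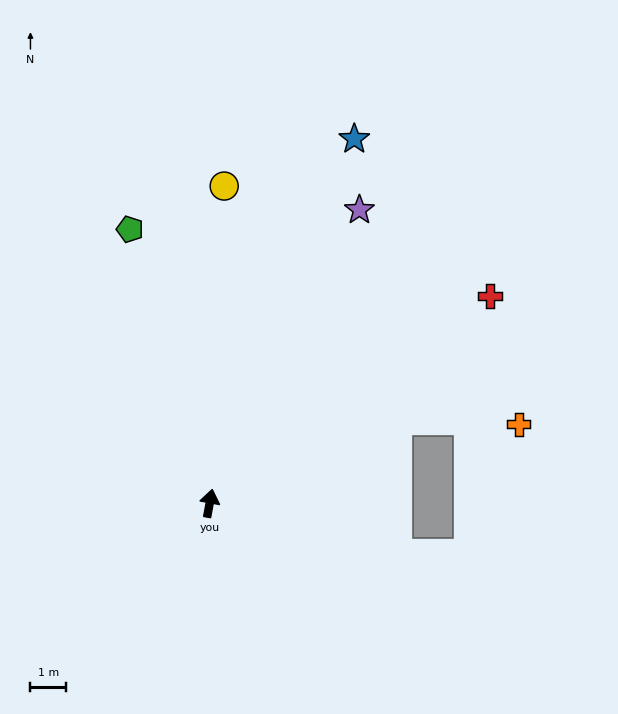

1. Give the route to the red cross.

turn right 43°, forward 9.7 m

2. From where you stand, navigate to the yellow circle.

turn left 8°, forward 8.8 m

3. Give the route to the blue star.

turn right 11°, forward 10.9 m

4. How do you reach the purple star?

turn right 16°, forward 9.1 m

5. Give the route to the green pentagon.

turn left 27°, forward 7.9 m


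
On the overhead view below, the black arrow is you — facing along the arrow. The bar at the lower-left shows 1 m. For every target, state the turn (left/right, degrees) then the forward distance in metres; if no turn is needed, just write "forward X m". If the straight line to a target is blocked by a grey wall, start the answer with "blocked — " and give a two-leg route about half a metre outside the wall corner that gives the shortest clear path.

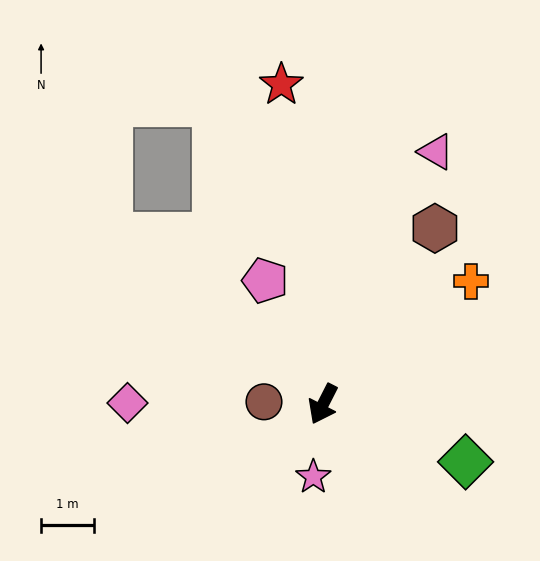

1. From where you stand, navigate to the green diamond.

turn left 95°, forward 2.9 m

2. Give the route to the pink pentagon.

turn right 128°, forward 2.6 m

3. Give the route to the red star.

turn right 146°, forward 6.1 m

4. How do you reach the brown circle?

turn right 65°, forward 1.1 m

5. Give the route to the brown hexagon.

turn left 175°, forward 3.9 m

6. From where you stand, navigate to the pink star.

turn left 19°, forward 1.4 m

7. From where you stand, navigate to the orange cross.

turn left 157°, forward 3.6 m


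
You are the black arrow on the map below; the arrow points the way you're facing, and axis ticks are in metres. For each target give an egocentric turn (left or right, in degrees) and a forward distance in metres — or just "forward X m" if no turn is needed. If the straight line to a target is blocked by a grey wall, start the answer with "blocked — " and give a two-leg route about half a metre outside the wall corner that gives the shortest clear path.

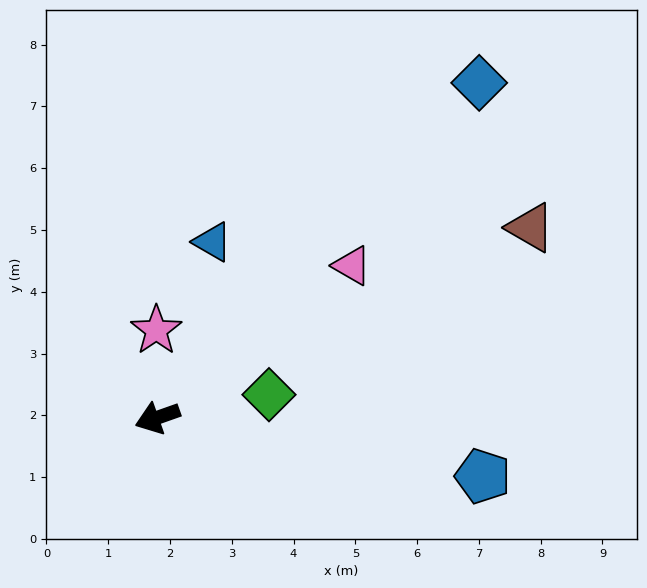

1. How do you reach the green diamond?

turn left 172°, forward 1.8 m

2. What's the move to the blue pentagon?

turn left 150°, forward 5.4 m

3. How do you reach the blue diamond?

turn right 153°, forward 7.5 m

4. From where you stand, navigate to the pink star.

turn right 109°, forward 1.4 m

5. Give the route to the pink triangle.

turn right 161°, forward 4.0 m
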